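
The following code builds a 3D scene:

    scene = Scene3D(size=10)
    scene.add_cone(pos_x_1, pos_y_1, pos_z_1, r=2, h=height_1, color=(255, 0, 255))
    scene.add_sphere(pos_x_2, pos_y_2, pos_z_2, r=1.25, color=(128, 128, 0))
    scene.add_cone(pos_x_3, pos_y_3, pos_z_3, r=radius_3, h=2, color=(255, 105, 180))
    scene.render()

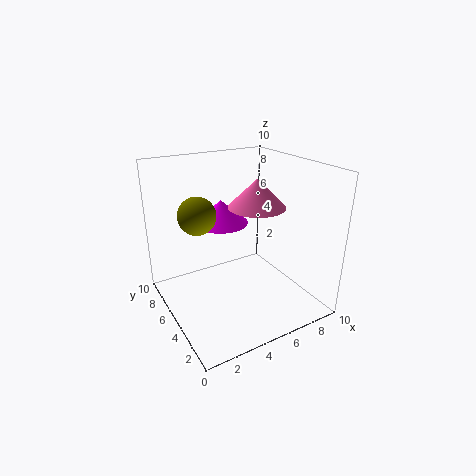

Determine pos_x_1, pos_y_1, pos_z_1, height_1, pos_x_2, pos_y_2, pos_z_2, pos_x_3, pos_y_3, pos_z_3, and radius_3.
pos_x_1 = 5
pos_y_1 = 7.5
pos_z_1 = 5.25
height_1 = 1.75
pos_x_2 = 2.25
pos_y_2 = 5.5
pos_z_2 = 7
pos_x_3 = 6.5
pos_y_3 = 5
pos_z_3 = 7
radius_3 = 2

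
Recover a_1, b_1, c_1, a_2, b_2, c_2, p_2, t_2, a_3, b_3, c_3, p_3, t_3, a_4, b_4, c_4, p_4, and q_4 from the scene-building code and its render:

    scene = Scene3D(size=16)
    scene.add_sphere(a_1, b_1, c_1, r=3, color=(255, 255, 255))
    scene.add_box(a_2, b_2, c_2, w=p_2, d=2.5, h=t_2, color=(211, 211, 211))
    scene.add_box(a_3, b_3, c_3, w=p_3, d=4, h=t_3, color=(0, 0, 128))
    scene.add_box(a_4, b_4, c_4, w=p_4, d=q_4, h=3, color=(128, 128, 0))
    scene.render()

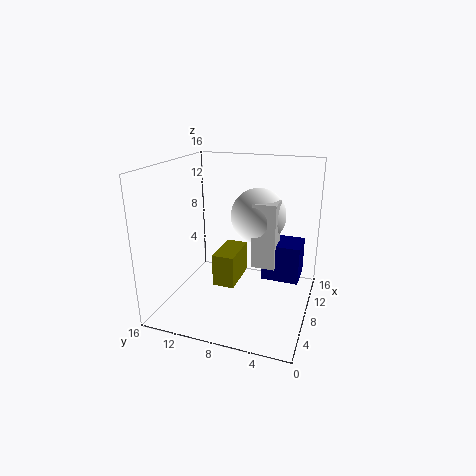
a_1 = 9
b_1 = 6
c_1 = 10.5
a_2 = 6.5
b_2 = 3.5
c_2 = 5.5
p_2 = 2.5
t_2 = 7
a_3 = 7
b_3 = 1
c_3 = 4
p_3 = 3.5
t_3 = 4
a_4 = 1
b_4 = 6
c_4 = 6
p_4 = 4
q_4 = 2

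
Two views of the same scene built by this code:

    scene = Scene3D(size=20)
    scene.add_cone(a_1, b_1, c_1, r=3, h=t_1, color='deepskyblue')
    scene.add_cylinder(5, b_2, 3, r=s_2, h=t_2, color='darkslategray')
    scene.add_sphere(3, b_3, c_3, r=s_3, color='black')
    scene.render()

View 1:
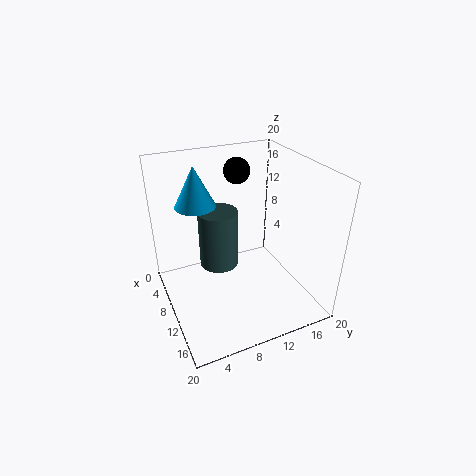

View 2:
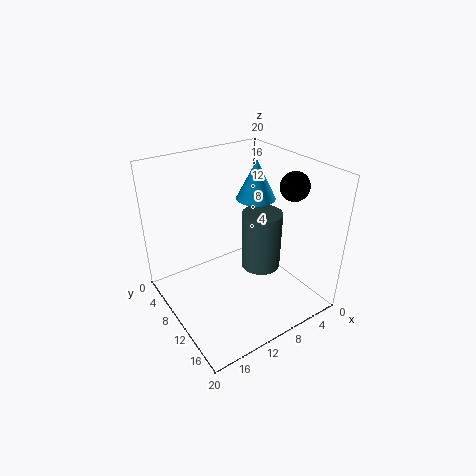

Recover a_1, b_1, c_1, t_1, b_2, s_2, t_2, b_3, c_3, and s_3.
a_1 = 4, b_1 = 6, c_1 = 13, t_1 = 6, b_2 = 9, s_2 = 3, t_2 = 9, b_3 = 13, c_3 = 17, s_3 = 2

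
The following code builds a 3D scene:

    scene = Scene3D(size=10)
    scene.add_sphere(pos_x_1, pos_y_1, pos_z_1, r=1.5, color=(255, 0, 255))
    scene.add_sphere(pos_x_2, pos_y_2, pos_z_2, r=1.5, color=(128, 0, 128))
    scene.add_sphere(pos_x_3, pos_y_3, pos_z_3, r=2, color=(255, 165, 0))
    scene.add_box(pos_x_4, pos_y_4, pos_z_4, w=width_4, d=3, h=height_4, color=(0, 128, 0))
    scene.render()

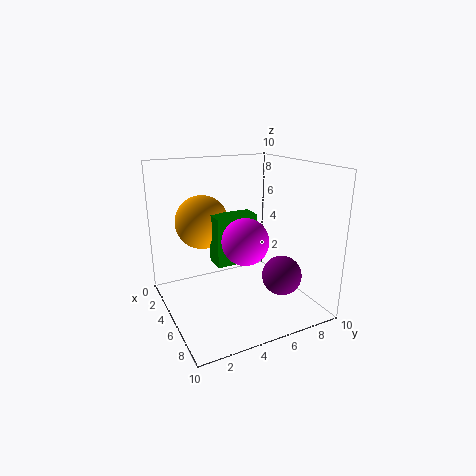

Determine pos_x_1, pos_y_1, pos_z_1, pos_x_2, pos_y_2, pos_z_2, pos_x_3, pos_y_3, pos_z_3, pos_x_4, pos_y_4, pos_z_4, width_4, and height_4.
pos_x_1 = 7; pos_y_1 = 4.5; pos_z_1 = 5.5; pos_x_2 = 5.5; pos_y_2 = 8.5; pos_z_2 = 1.5; pos_x_3 = 2; pos_y_3 = 3.5; pos_z_3 = 5.5; pos_x_4 = 3.5; pos_y_4 = 3.5; pos_z_4 = 3; width_4 = 1.5; height_4 = 3.5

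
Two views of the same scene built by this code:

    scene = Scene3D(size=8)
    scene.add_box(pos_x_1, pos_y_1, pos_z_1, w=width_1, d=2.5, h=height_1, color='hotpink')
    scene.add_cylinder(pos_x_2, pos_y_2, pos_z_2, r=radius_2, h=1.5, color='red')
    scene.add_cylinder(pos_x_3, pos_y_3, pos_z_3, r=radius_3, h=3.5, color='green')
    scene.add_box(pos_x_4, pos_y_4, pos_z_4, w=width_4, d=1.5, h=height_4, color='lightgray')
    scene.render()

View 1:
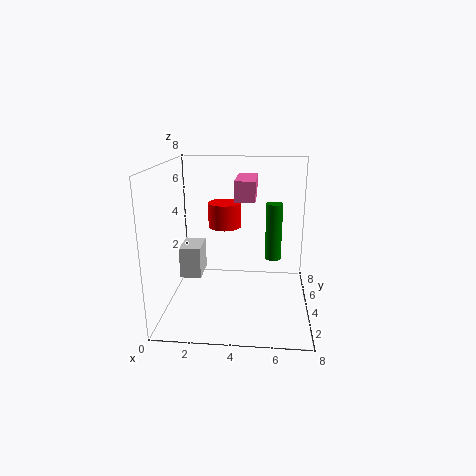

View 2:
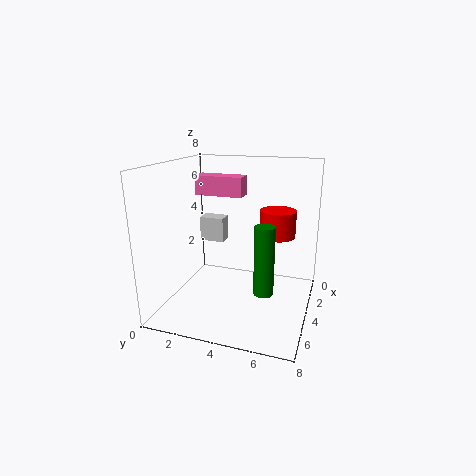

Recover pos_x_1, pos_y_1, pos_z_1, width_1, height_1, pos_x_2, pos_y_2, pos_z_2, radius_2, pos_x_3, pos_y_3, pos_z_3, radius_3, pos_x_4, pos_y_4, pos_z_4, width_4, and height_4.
pos_x_1 = 4; pos_y_1 = 2; pos_z_1 = 6.5; width_1 = 1; height_1 = 1; pos_x_2 = 3; pos_y_2 = 6; pos_z_2 = 4; radius_2 = 1; pos_x_3 = 6; pos_y_3 = 6; pos_z_3 = 2; radius_3 = 0.5; pos_x_4 = 1.5; pos_y_4 = 1; pos_z_4 = 3; width_4 = 1; height_4 = 1.5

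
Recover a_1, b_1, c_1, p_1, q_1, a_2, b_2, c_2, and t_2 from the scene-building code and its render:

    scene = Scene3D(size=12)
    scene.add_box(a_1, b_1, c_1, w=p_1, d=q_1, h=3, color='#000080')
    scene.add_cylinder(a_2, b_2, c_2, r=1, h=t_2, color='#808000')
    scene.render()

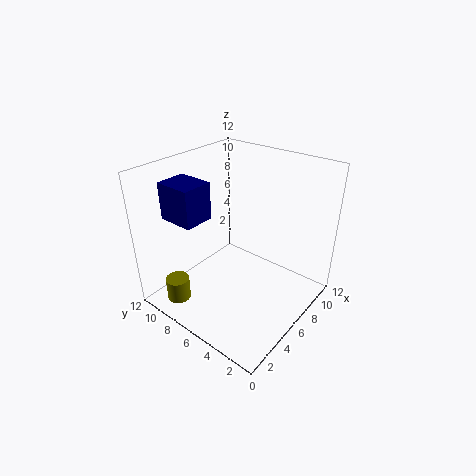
a_1 = 2; b_1 = 7.5; c_1 = 8; p_1 = 2.5; q_1 = 3; a_2 = 2; b_2 = 9.5; c_2 = 0.5; t_2 = 2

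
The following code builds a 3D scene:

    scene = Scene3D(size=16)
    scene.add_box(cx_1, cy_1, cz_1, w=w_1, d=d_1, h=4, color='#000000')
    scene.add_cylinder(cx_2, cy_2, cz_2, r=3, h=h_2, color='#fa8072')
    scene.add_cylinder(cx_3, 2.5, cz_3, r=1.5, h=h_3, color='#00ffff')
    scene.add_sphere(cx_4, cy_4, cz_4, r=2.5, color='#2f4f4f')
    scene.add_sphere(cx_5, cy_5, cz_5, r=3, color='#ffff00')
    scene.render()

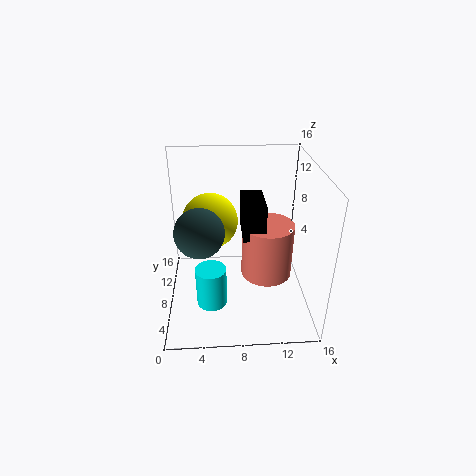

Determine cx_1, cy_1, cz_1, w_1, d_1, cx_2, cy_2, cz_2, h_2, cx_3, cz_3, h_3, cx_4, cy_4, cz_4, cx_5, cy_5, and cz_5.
cx_1 = 8.5; cy_1 = 7; cz_1 = 8; w_1 = 2.5; d_1 = 5; cx_2 = 11.5; cy_2 = 9; cz_2 = 2.5; h_2 = 6.5; cx_3 = 5; cz_3 = 4; h_3 = 4; cx_4 = 4; cy_4 = 5; cz_4 = 10.5; cx_5 = 5; cy_5 = 8.5; cz_5 = 10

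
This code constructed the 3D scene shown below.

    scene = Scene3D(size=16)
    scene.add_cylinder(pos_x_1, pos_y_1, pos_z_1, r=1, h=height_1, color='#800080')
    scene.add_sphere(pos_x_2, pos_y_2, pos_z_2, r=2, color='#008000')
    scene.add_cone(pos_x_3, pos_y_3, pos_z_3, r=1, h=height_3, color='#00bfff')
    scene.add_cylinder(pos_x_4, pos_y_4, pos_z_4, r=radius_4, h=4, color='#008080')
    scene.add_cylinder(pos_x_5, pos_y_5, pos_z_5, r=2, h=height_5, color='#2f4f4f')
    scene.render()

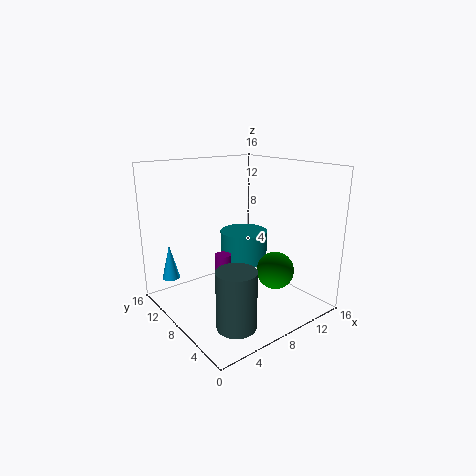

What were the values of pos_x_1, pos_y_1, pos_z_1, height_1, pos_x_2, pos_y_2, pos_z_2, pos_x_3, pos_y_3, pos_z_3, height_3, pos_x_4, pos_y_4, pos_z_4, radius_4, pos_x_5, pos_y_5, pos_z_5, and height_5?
pos_x_1 = 8; pos_y_1 = 11; pos_z_1 = 2; height_1 = 3; pos_x_2 = 10; pos_y_2 = 4; pos_z_2 = 5; pos_x_3 = 2; pos_y_3 = 13; pos_z_3 = 3; height_3 = 4; pos_x_4 = 12; pos_y_4 = 12; pos_z_4 = 3; radius_4 = 3; pos_x_5 = 4; pos_y_5 = 3; pos_z_5 = 1; height_5 = 6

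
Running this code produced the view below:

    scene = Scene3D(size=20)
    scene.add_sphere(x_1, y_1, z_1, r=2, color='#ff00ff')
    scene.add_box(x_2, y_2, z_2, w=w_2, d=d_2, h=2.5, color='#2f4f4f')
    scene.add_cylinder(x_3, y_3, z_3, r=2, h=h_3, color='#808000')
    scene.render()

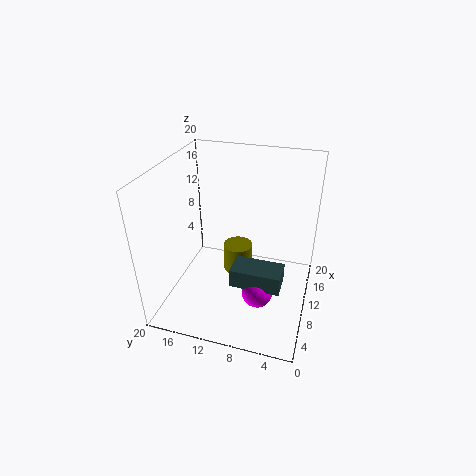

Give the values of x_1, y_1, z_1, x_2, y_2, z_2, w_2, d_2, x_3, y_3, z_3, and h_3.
x_1 = 5.5; y_1 = 6; z_1 = 5; x_2 = 4.5; y_2 = 3; z_2 = 6; w_2 = 3.5; d_2 = 6.5; x_3 = 10; y_3 = 10; z_3 = 5; h_3 = 4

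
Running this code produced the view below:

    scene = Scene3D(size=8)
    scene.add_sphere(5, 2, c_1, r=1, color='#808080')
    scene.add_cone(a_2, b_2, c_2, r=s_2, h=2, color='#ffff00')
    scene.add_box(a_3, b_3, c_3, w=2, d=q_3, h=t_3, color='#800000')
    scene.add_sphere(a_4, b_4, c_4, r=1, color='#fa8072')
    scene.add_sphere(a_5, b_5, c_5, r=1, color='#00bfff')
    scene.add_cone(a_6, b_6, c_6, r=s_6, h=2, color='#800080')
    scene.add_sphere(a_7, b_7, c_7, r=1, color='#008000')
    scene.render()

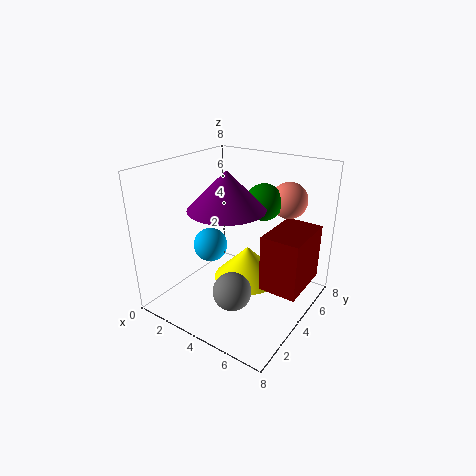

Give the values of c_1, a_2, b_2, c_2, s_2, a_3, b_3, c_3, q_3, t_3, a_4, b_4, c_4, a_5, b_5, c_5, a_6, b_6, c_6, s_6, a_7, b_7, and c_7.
c_1 = 2
a_2 = 4
b_2 = 5
c_2 = 1
s_2 = 2
a_3 = 6
b_3 = 3
c_3 = 2
q_3 = 3
t_3 = 3
a_4 = 6
b_4 = 6
c_4 = 6
a_5 = 2
b_5 = 4
c_5 = 3
a_6 = 4
b_6 = 3
c_6 = 6
s_6 = 2
a_7 = 5
b_7 = 5
c_7 = 6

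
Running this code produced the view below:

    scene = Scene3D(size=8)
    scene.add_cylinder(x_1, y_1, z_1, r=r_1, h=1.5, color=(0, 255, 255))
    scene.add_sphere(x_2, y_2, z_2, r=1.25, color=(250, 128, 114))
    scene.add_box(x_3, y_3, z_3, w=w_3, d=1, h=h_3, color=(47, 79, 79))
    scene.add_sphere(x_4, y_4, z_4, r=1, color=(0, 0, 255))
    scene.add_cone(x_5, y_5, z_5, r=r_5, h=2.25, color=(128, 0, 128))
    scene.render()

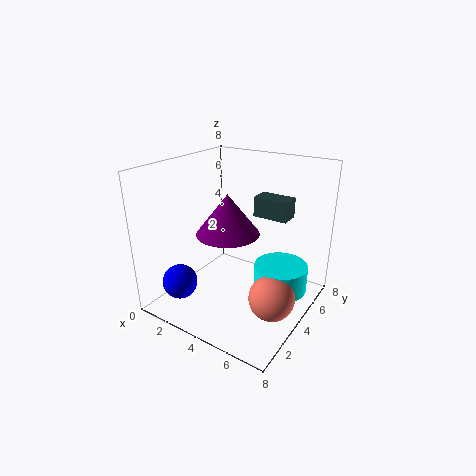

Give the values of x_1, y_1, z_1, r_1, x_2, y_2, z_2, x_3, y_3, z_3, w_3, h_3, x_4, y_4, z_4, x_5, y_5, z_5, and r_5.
x_1 = 6.25
y_1 = 5
z_1 = 1
r_1 = 1.5
x_2 = 6.5
y_2 = 3.5
z_2 = 1.25
x_3 = 5.25
y_3 = 3.5
z_3 = 5.75
w_3 = 1.75
h_3 = 1
x_4 = 1.25
y_4 = 2
z_4 = 1.25
x_5 = 3.5
y_5 = 3.75
z_5 = 4.25
r_5 = 1.75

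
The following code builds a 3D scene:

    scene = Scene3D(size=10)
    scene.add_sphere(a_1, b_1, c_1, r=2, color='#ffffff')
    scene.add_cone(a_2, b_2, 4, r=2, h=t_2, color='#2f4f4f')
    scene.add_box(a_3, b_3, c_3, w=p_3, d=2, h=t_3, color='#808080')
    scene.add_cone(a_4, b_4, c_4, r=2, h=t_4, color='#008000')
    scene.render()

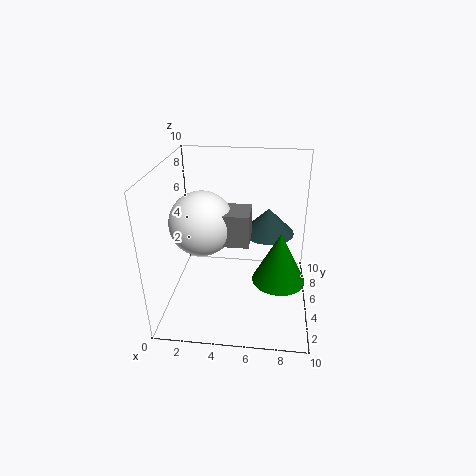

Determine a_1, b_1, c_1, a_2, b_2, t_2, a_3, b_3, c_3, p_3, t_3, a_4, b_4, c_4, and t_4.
a_1 = 3
b_1 = 3
c_1 = 7
a_2 = 7
b_2 = 8
t_2 = 2
a_3 = 4
b_3 = 2
c_3 = 6
p_3 = 2
t_3 = 2
a_4 = 8
b_4 = 6
c_4 = 1
t_4 = 4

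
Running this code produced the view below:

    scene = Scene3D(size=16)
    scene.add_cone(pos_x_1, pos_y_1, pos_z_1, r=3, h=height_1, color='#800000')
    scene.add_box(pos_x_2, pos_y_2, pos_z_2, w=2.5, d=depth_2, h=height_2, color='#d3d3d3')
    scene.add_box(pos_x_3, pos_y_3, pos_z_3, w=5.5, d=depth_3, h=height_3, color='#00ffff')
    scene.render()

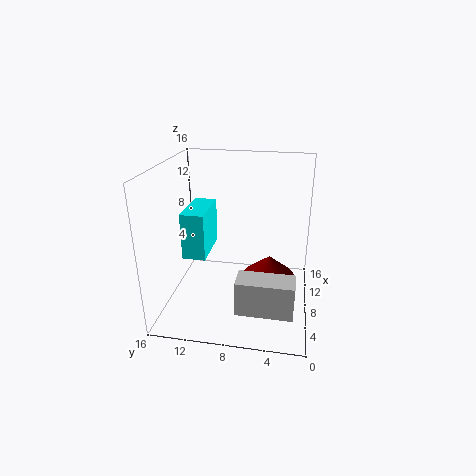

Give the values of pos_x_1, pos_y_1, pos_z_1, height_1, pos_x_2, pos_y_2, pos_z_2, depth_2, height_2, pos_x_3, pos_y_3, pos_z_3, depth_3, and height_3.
pos_x_1 = 9, pos_y_1 = 4.5, pos_z_1 = 3, height_1 = 2.5, pos_x_2 = 0.5, pos_y_2 = 1.5, pos_z_2 = 3.5, depth_2 = 5.5, height_2 = 3.5, pos_x_3 = 5, pos_y_3 = 11, pos_z_3 = 6.5, depth_3 = 2.5, height_3 = 5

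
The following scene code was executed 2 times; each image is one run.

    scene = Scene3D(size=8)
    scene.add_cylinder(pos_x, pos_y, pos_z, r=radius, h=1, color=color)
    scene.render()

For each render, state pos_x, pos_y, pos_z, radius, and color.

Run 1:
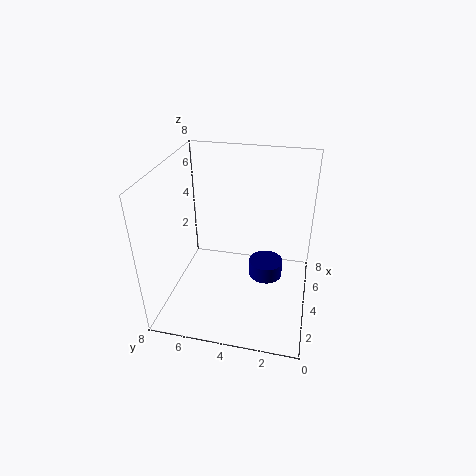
pos_x = 5, pos_y = 2.5, pos_z = 1, radius = 1, color = 'navy'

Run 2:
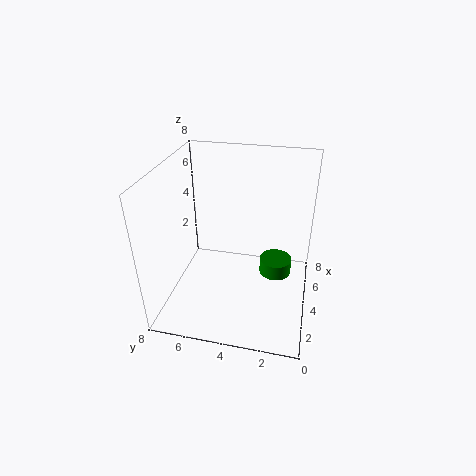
pos_x = 6, pos_y = 2, pos_z = 0.5, radius = 1, color = 'green'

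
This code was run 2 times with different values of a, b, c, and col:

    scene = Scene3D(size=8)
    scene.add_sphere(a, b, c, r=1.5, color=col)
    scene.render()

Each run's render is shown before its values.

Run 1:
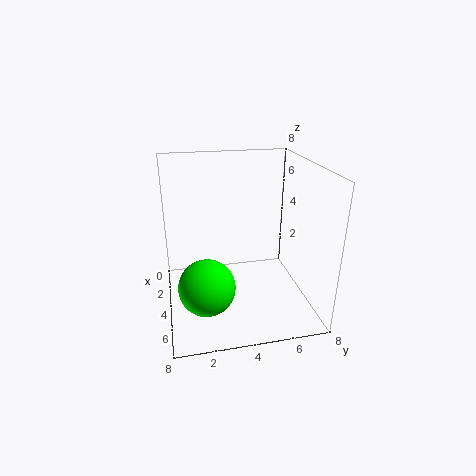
a = 5.5
b = 2
c = 2
col = 'lime'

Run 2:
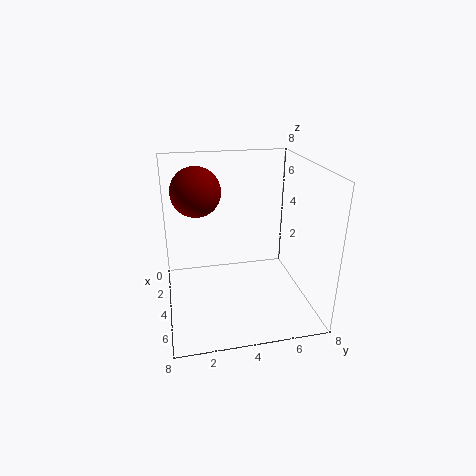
a = 1.5
b = 2
c = 6
col = 'maroon'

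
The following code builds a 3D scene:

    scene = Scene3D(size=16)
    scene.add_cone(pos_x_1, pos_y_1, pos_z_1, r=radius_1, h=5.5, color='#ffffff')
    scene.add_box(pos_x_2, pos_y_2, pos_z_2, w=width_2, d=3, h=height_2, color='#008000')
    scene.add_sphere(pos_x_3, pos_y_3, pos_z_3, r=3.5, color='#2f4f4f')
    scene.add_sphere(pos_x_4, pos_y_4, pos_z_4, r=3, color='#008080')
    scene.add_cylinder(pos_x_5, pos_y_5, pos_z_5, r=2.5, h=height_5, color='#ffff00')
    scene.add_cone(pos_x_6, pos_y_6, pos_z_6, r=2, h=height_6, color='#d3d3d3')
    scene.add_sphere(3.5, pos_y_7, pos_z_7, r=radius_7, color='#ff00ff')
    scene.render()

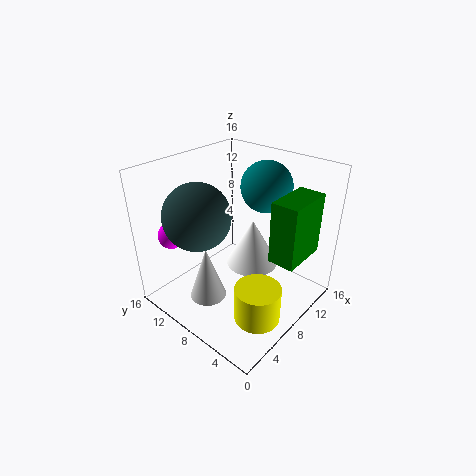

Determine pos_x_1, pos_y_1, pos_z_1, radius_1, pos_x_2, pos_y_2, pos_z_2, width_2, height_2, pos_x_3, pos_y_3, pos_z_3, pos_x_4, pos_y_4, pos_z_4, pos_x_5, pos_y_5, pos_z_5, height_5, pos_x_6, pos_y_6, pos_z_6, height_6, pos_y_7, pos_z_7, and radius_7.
pos_x_1 = 10, pos_y_1 = 7.5, pos_z_1 = 4, radius_1 = 3, pos_x_2 = 9, pos_y_2 = 1.5, pos_z_2 = 6, width_2 = 5.5, height_2 = 7, pos_x_3 = 4, pos_y_3 = 10, pos_z_3 = 11.5, pos_x_4 = 13, pos_y_4 = 8, pos_z_4 = 12.5, pos_x_5 = 6, pos_y_5 = 3.5, pos_z_5 = 0.5, height_5 = 4, pos_x_6 = 4, pos_y_6 = 9, pos_z_6 = 2, height_6 = 6, pos_y_7 = 14, pos_z_7 = 8, radius_7 = 1.5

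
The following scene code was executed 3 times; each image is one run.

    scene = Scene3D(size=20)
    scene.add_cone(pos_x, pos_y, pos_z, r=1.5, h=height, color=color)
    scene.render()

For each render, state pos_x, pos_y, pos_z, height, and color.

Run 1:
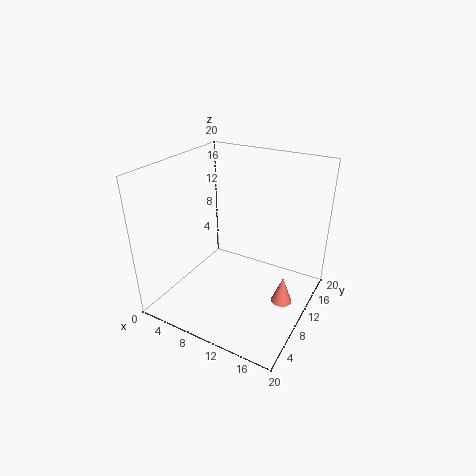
pos_x = 16.5; pos_y = 11.5; pos_z = 0.5; height = 4; color = 'salmon'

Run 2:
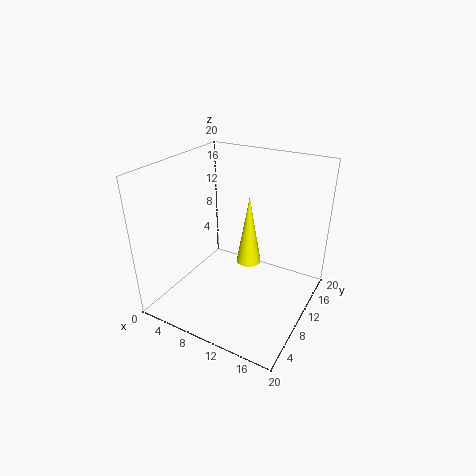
pos_x = 13.5; pos_y = 6.5; pos_z = 9.5; height = 8.5; color = 'yellow'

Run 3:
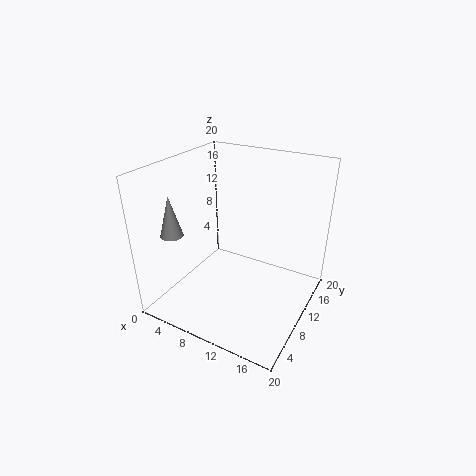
pos_x = 3.5; pos_y = 4; pos_z = 11.5; height = 5.5; color = 'gray'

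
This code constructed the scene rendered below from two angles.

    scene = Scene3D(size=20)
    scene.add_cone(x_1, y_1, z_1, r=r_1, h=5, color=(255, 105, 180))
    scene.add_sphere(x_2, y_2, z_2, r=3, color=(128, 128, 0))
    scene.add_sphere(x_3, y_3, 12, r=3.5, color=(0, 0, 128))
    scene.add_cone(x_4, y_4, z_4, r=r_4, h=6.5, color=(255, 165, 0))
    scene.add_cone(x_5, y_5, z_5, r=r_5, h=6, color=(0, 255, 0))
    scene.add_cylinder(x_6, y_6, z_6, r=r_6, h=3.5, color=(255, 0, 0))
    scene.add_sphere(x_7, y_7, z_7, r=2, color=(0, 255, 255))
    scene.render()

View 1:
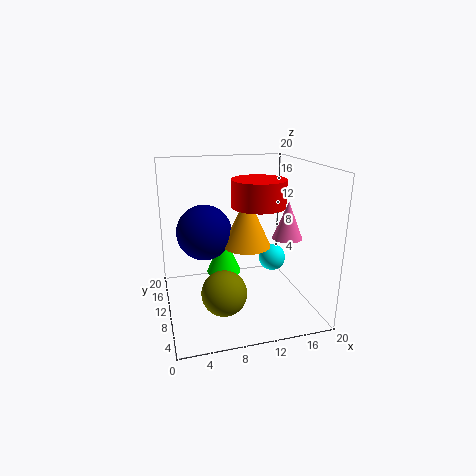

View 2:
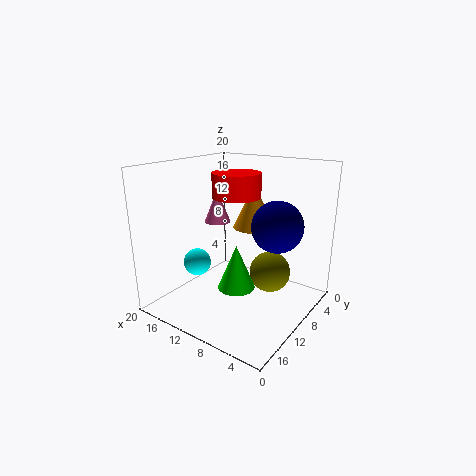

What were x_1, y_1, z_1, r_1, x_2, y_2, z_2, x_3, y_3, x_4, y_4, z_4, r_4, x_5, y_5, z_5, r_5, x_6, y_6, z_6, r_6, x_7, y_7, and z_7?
x_1 = 16; y_1 = 7; z_1 = 10.5; r_1 = 2; x_2 = 7; y_2 = 6; z_2 = 4; x_3 = 5; y_3 = 8; x_4 = 10; y_4 = 6; z_4 = 10.5; r_4 = 3; x_5 = 8.5; y_5 = 12.5; z_5 = 4; r_5 = 2.5; x_6 = 12; y_6 = 7.5; z_6 = 15; r_6 = 3.5; x_7 = 16; y_7 = 12; z_7 = 5.5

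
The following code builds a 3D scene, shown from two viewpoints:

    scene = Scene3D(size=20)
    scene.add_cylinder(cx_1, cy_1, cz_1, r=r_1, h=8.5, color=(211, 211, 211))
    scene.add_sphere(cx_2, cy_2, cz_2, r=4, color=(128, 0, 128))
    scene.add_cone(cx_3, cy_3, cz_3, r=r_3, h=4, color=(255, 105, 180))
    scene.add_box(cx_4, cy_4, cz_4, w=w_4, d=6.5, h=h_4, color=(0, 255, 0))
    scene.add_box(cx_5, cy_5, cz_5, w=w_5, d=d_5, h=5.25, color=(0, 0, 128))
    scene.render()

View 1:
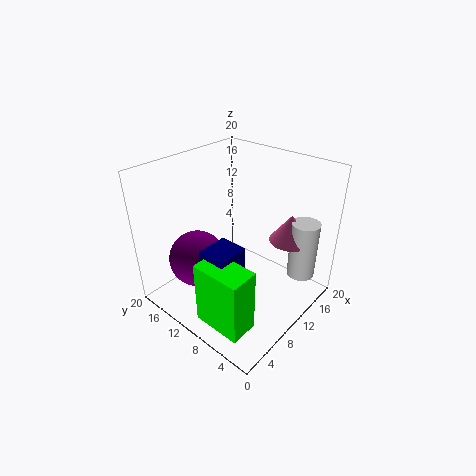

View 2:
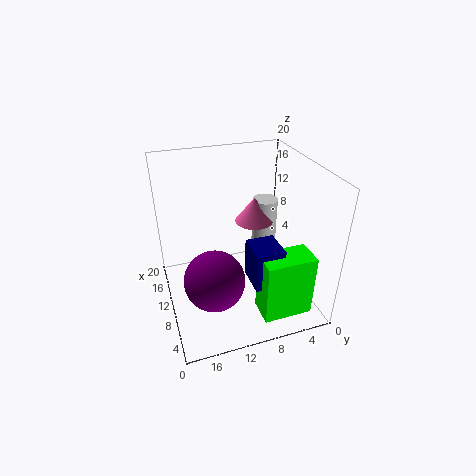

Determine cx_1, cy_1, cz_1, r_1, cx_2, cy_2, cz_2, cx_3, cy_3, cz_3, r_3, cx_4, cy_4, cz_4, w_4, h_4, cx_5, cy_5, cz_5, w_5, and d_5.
cx_1 = 16.5; cy_1 = 3.25; cz_1 = 3.5; r_1 = 2; cx_2 = 6.25; cy_2 = 14.5; cz_2 = 6.5; cx_3 = 16; cy_3 = 5.25; cz_3 = 8.75; r_3 = 3; cx_4 = 1; cy_4 = 2.75; cz_4 = 2.25; w_4 = 3.75; h_4 = 8.5; cx_5 = 2.75; cy_5 = 6.25; cz_5 = 6.25; w_5 = 4.25; d_5 = 3.75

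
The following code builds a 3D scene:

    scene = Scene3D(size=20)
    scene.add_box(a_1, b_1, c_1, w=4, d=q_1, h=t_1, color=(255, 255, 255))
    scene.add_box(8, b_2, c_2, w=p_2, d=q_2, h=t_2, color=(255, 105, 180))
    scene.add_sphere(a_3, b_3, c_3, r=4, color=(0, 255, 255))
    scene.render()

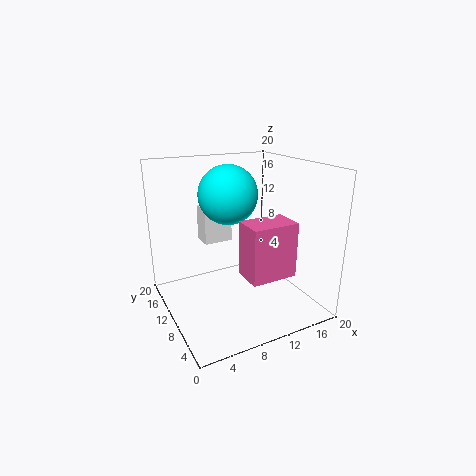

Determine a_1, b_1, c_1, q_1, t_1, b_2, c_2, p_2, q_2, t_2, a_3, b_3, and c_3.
a_1 = 6
b_1 = 12
c_1 = 9
q_1 = 3
t_1 = 5
b_2 = 2
c_2 = 7
p_2 = 6
q_2 = 4
t_2 = 7
a_3 = 9
b_3 = 11
c_3 = 16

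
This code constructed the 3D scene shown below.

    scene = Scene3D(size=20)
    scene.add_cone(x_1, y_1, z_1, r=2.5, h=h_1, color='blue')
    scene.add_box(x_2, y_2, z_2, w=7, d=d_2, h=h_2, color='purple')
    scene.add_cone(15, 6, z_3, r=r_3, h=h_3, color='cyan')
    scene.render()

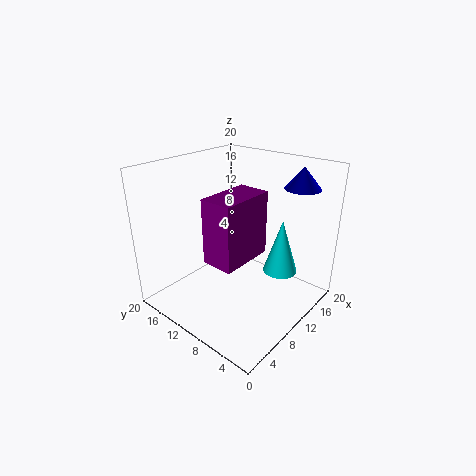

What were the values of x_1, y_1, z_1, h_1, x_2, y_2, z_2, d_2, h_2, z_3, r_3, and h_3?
x_1 = 17, y_1 = 4.5, z_1 = 16.5, h_1 = 3, x_2 = 2.5, y_2 = 5, z_2 = 10, d_2 = 4, h_2 = 8, z_3 = 4, r_3 = 2.5, h_3 = 8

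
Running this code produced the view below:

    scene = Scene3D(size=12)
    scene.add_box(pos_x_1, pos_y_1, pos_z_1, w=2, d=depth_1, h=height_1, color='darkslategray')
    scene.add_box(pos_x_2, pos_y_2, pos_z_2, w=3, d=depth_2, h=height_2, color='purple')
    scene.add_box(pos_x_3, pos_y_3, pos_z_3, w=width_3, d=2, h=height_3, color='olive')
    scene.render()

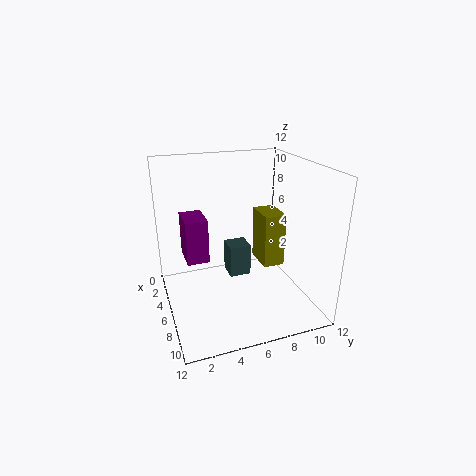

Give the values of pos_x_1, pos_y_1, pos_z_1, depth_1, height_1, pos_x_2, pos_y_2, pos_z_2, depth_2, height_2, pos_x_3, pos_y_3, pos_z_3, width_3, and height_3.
pos_x_1 = 2; pos_y_1 = 6; pos_z_1 = 1; depth_1 = 2; height_1 = 3; pos_x_2 = 1; pos_y_2 = 2; pos_z_2 = 3; depth_2 = 2; height_2 = 4; pos_x_3 = 2; pos_y_3 = 9; pos_z_3 = 2; width_3 = 3; height_3 = 5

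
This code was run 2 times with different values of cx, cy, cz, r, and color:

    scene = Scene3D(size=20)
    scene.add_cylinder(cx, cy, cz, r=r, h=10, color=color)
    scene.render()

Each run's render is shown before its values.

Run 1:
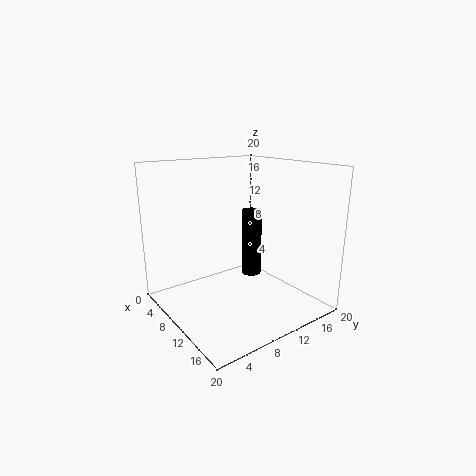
cx = 8, cy = 14, cz = 3, r = 1.5, color = 'black'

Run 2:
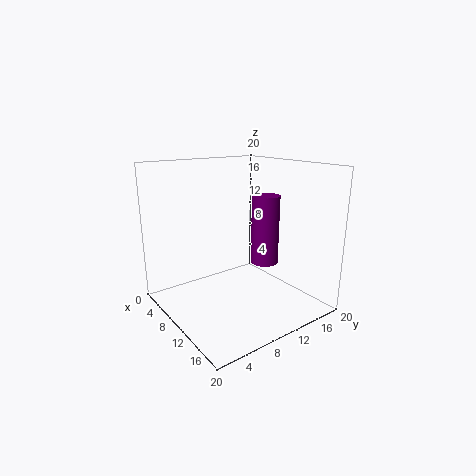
cx = 10.5, cy = 14.5, cz = 5.5, r = 2, color = 'purple'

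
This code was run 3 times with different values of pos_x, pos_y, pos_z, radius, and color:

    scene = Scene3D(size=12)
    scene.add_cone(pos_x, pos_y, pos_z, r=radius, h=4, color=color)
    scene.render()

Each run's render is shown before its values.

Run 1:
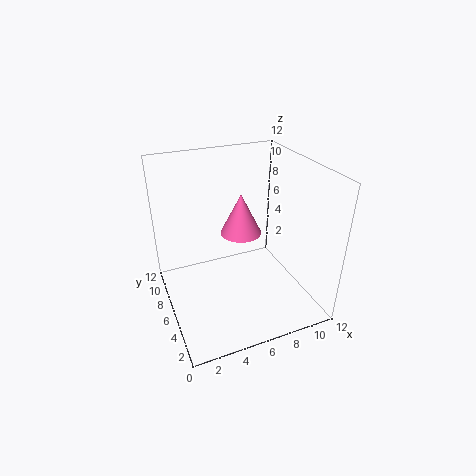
pos_x = 8
pos_y = 10
pos_z = 4
radius = 2
color = 'hotpink'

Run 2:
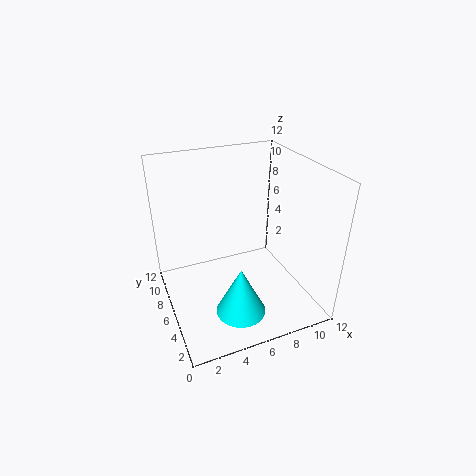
pos_x = 5
pos_y = 3
pos_z = 1
radius = 2
color = 'cyan'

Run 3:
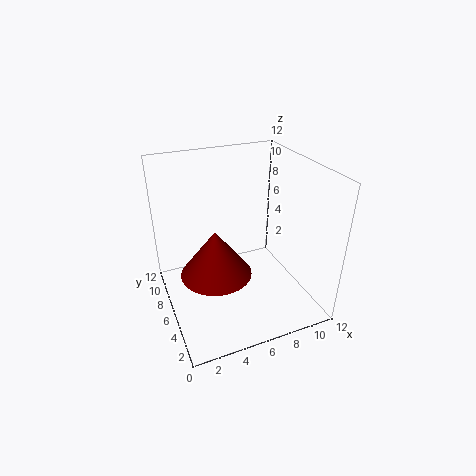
pos_x = 4
pos_y = 6
pos_z = 3
radius = 3
color = 'maroon'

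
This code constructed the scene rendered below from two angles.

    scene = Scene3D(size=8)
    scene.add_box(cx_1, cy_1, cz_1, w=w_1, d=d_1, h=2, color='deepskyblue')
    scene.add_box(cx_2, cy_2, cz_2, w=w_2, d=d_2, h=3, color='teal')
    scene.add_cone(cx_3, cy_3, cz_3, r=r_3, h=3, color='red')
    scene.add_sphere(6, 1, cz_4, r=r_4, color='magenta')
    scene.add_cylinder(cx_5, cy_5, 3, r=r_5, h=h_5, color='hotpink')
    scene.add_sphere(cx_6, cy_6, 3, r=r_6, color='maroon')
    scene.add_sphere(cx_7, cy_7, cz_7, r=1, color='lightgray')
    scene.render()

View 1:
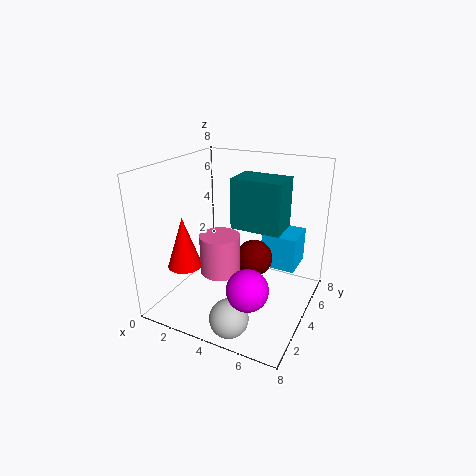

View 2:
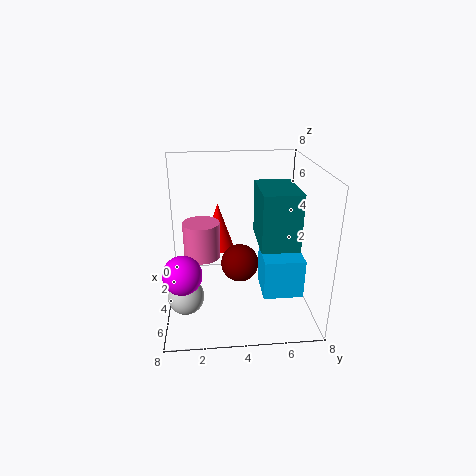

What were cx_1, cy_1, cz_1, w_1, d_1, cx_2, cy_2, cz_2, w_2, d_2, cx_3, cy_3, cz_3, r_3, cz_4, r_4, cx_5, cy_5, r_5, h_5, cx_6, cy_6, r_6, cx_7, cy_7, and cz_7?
cx_1 = 5, cy_1 = 5, cz_1 = 2, w_1 = 2, d_1 = 2, cx_2 = 3, cy_2 = 5, cz_2 = 4, w_2 = 3, d_2 = 2, cx_3 = 1, cy_3 = 3, cz_3 = 2, r_3 = 1, cz_4 = 3, r_4 = 1, cx_5 = 4, cy_5 = 2, r_5 = 1, h_5 = 2, cx_6 = 5, cy_6 = 4, r_6 = 1, cx_7 = 5, cy_7 = 1, cz_7 = 1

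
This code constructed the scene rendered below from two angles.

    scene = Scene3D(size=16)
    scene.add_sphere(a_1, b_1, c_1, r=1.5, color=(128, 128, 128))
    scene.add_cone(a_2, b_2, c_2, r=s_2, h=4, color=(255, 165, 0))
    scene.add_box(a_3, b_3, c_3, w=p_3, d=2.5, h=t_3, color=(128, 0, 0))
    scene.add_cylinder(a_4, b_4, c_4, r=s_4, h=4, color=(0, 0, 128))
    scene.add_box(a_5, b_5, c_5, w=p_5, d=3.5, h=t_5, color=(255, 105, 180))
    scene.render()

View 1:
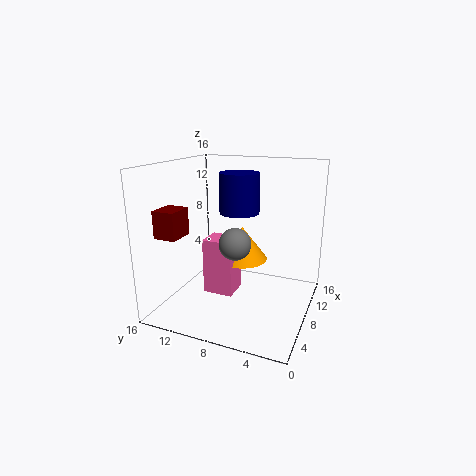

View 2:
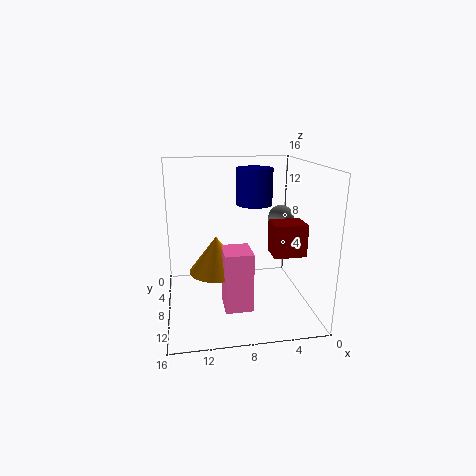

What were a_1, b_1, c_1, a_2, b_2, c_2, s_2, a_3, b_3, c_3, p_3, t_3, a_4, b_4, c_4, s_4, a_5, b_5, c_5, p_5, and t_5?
a_1 = 2.5
b_1 = 6
c_1 = 9.5
a_2 = 10.5
b_2 = 8.5
c_2 = 4.5
s_2 = 3
a_3 = 3
b_3 = 13
c_3 = 8.5
p_3 = 3
t_3 = 3
a_4 = 6
b_4 = 7
c_4 = 11.5
s_4 = 2
a_5 = 7
b_5 = 8.5
c_5 = 1
p_5 = 3
t_5 = 6.5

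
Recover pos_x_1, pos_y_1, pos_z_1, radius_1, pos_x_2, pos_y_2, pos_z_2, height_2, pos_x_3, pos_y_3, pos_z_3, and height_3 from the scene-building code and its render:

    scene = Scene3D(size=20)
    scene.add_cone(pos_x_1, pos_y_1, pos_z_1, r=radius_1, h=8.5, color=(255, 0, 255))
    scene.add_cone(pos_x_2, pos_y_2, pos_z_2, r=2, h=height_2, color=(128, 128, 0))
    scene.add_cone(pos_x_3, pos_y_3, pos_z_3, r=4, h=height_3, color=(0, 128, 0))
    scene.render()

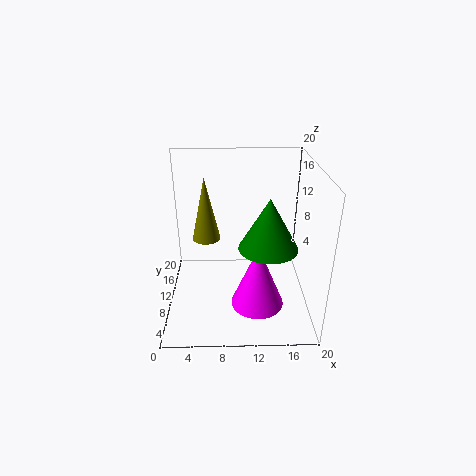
pos_x_1 = 12.5
pos_y_1 = 5.5
pos_z_1 = 2.5
radius_1 = 3.5
pos_x_2 = 5.5
pos_y_2 = 12
pos_z_2 = 9
height_2 = 9
pos_x_3 = 14
pos_y_3 = 8
pos_z_3 = 9.5
height_3 = 7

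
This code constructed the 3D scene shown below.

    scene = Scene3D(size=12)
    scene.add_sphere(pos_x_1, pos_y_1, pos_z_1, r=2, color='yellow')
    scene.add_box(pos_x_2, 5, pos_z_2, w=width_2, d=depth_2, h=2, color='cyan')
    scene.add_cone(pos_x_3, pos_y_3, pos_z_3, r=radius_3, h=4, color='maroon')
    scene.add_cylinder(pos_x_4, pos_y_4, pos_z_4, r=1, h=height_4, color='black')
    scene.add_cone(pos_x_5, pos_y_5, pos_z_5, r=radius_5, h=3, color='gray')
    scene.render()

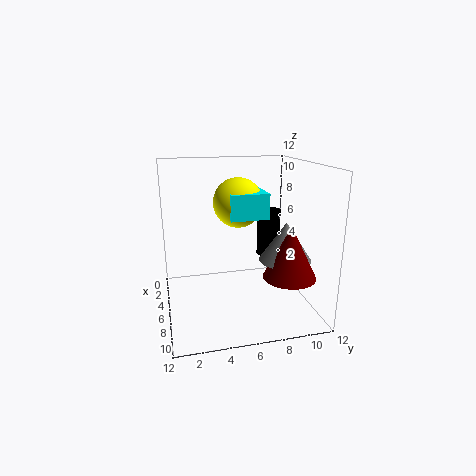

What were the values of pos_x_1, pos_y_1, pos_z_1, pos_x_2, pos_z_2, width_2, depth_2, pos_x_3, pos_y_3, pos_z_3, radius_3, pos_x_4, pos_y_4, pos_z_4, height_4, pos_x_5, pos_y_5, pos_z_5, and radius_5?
pos_x_1 = 6, pos_y_1 = 6, pos_z_1 = 9, pos_x_2 = 5, pos_z_2 = 8, width_2 = 3, depth_2 = 3, pos_x_3 = 10, pos_y_3 = 9, pos_z_3 = 4, radius_3 = 2, pos_x_4 = 5, pos_y_4 = 9, pos_z_4 = 4, height_4 = 4, pos_x_5 = 9, pos_y_5 = 9, pos_z_5 = 5, radius_5 = 2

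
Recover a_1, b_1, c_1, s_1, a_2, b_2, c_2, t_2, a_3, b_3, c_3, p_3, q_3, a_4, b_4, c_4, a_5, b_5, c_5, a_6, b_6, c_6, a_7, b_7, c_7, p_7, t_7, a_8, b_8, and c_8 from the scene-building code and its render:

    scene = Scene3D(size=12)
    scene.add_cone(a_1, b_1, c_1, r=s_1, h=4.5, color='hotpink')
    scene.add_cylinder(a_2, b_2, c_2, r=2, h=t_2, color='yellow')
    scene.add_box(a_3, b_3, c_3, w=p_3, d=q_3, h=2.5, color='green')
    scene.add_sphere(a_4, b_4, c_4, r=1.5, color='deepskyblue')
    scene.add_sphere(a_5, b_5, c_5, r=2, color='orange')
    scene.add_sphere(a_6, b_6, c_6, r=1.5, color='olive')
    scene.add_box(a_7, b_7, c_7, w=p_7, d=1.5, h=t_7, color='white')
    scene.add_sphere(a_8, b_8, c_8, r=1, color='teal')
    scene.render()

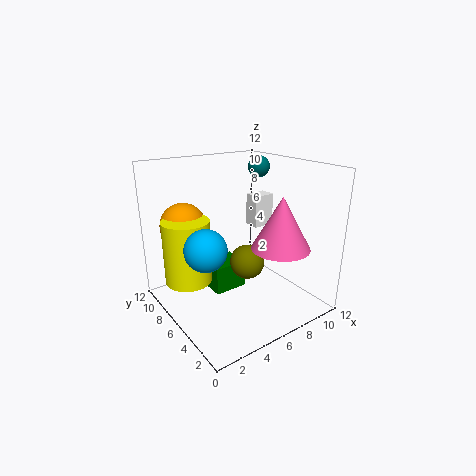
a_1 = 9
b_1 = 4
c_1 = 5
s_1 = 2.5
a_2 = 2.5
b_2 = 8.5
c_2 = 2
t_2 = 5.5
a_3 = 4.5
b_3 = 7
c_3 = 0.5
p_3 = 3
q_3 = 2.5
a_4 = 1.5
b_4 = 3.5
c_4 = 7
a_5 = 3
b_5 = 10
c_5 = 6.5
a_6 = 7
b_6 = 6
c_6 = 3.5
a_7 = 9.5
b_7 = 8
c_7 = 5.5
p_7 = 2
t_7 = 3
a_8 = 10.5
b_8 = 9
c_8 = 11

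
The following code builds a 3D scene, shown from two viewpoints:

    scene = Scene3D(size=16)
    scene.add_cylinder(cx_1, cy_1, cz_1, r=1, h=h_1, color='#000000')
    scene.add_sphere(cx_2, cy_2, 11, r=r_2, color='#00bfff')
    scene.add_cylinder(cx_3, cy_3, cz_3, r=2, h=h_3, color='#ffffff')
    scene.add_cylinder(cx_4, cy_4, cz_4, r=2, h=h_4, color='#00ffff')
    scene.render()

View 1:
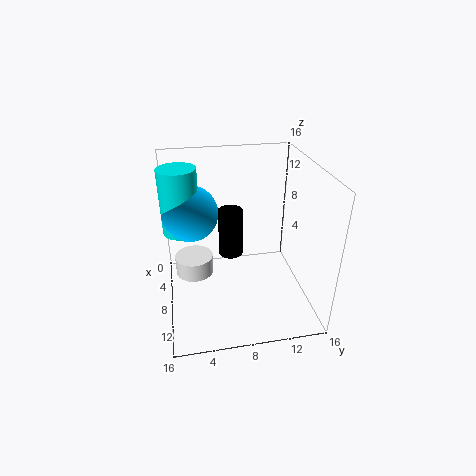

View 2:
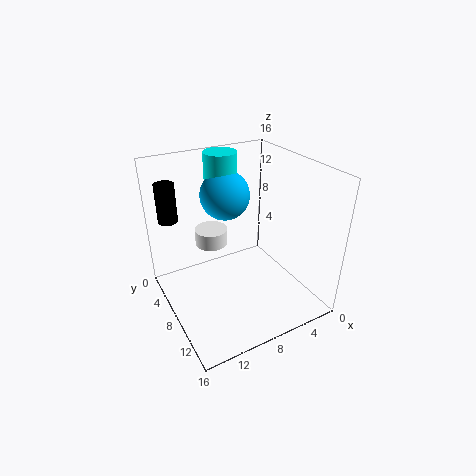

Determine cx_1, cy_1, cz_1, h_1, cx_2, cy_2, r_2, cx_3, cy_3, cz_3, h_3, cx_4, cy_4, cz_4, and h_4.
cx_1 = 15
cy_1 = 6
cz_1 = 11
h_1 = 4
cx_2 = 7
cy_2 = 3
r_2 = 3
cx_3 = 9
cy_3 = 3
cz_3 = 5
h_3 = 2
cx_4 = 7
cy_4 = 2
cz_4 = 9
h_4 = 7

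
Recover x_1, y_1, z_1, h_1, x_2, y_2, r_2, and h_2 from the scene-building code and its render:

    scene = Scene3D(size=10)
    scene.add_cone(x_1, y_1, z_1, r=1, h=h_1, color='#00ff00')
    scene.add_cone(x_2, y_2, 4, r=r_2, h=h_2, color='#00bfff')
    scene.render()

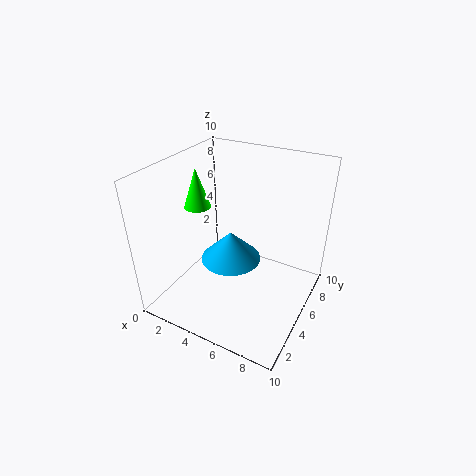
x_1 = 1, y_1 = 6, z_1 = 6, h_1 = 3, x_2 = 5, y_2 = 4, r_2 = 2, h_2 = 2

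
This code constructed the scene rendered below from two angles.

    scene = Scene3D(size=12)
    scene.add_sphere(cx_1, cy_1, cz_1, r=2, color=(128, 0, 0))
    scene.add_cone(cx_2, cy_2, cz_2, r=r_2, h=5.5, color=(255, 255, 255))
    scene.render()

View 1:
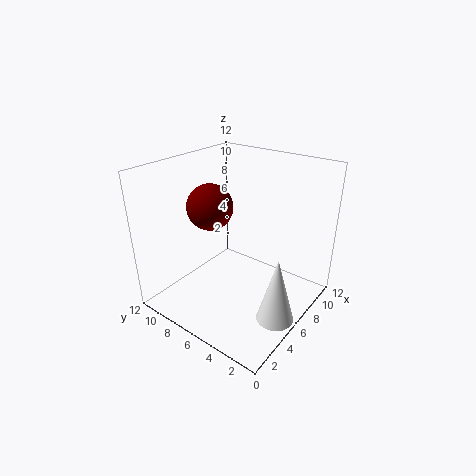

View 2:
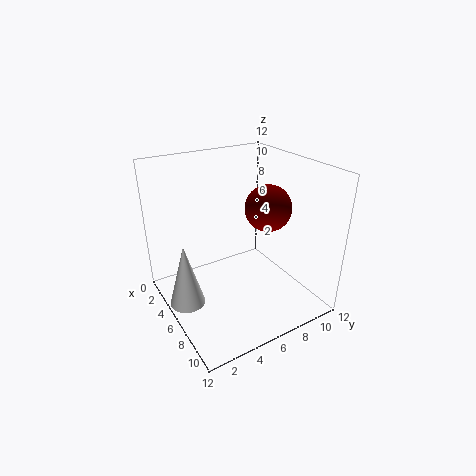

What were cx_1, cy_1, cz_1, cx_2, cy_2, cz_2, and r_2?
cx_1 = 6
cy_1 = 9
cz_1 = 8
cx_2 = 5
cy_2 = 1.5
cz_2 = 0.5
r_2 = 1.5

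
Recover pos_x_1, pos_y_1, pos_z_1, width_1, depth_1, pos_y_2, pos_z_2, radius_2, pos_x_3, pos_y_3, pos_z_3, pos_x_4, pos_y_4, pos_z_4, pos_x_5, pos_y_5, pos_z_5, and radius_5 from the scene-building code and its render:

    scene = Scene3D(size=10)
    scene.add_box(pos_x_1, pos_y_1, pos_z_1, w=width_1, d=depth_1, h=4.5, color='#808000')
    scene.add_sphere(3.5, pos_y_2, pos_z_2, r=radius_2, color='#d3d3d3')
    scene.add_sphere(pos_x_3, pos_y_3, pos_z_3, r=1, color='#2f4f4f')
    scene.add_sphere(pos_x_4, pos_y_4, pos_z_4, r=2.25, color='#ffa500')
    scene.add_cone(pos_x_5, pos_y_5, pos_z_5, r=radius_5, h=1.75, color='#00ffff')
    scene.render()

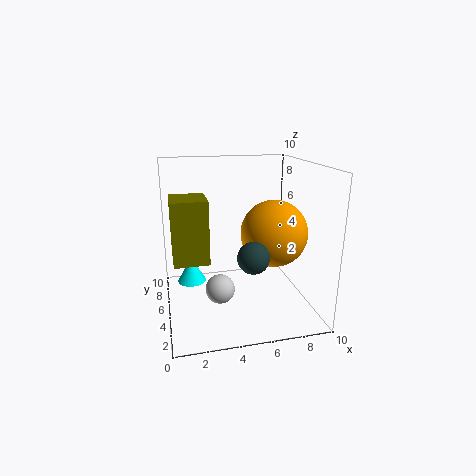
pos_x_1 = 0.5, pos_y_1 = 4.75, pos_z_1 = 3.25, width_1 = 2.5, depth_1 = 2.75, pos_y_2 = 4, pos_z_2 = 1.75, radius_2 = 1, pos_x_3 = 5.25, pos_y_3 = 2, pos_z_3 = 4.75, pos_x_4 = 7.25, pos_y_4 = 4, pos_z_4 = 5.5, pos_x_5 = 1.75, pos_y_5 = 5.75, pos_z_5 = 1.75, radius_5 = 1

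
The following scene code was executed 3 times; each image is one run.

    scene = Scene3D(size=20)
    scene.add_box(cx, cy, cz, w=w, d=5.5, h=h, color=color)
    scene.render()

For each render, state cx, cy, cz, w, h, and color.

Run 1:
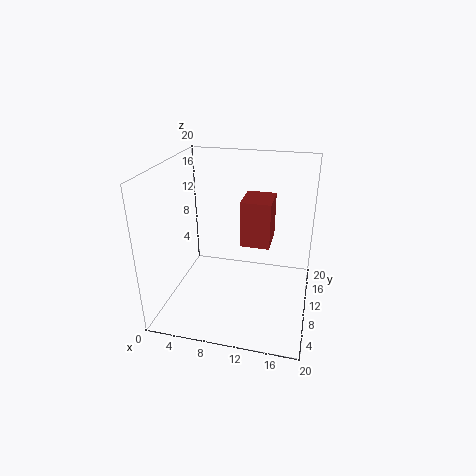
cx = 9.5, cy = 13, cz = 7, w = 4.5, h = 7, color = 'brown'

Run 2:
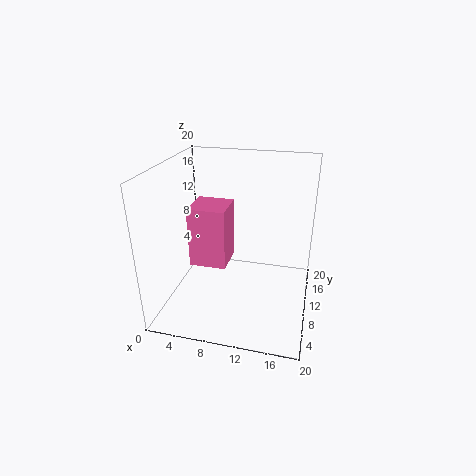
cx = 2.5, cy = 10, cz = 4.5, w = 5.5, h = 9, color = 'hotpink'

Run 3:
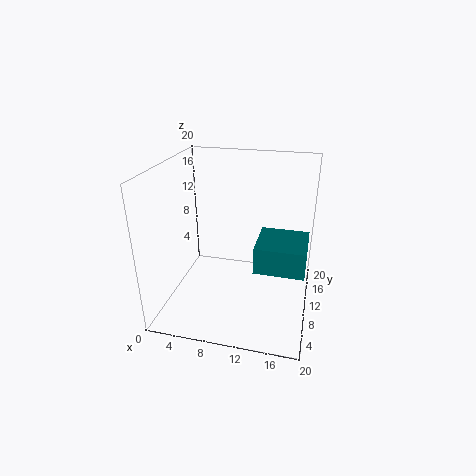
cx = 14, cy = 0.5, cz = 11, w = 5.5, h = 3, color = 'teal'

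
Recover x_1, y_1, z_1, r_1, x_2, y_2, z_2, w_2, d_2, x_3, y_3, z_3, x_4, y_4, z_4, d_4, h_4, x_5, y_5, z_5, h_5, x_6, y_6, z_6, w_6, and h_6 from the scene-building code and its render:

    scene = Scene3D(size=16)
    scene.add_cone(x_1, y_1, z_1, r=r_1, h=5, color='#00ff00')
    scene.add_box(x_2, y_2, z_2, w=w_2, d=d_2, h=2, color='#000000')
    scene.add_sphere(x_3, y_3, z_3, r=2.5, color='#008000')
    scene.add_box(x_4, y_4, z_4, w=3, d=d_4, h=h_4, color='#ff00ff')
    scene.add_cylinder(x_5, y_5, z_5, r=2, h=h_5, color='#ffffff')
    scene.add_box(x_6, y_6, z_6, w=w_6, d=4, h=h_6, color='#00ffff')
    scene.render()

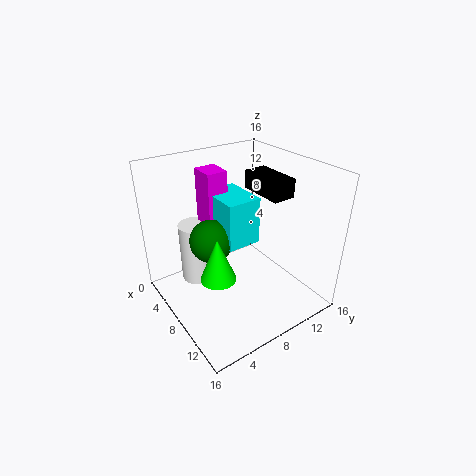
x_1 = 8.5; y_1 = 5; z_1 = 4; r_1 = 2; x_2 = 6.5; y_2 = 10; z_2 = 13; w_2 = 5; d_2 = 2.5; x_3 = 5.5; y_3 = 6; z_3 = 7; x_4 = 1.5; y_4 = 6.5; z_4 = 7.5; d_4 = 2.5; h_4 = 7; x_5 = 2.5; y_5 = 5.5; z_5 = 0.5; h_5 = 7.5; x_6 = 2.5; y_6 = 7; z_6 = 6.5; w_6 = 5.5; h_6 = 5.5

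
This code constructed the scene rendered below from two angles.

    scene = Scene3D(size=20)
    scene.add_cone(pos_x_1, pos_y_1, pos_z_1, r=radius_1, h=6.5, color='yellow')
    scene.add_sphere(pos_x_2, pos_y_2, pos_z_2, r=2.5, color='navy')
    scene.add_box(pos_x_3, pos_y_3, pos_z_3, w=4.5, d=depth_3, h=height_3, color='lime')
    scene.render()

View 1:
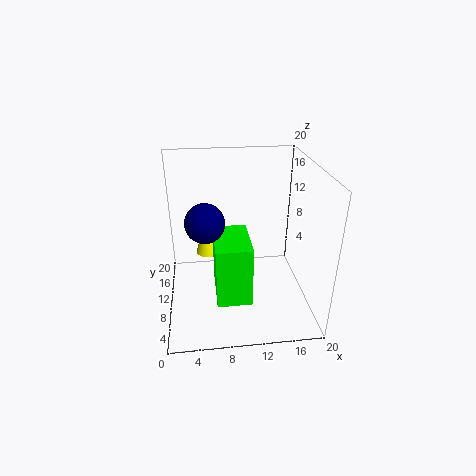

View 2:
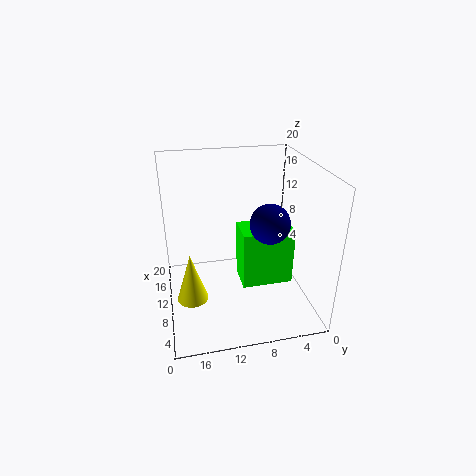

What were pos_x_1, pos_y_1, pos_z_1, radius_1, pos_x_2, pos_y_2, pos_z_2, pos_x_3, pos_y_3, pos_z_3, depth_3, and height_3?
pos_x_1 = 6
pos_y_1 = 17
pos_z_1 = 4
radius_1 = 2
pos_x_2 = 5.5
pos_y_2 = 7
pos_z_2 = 14
pos_x_3 = 6.5
pos_y_3 = 3
pos_z_3 = 4
depth_3 = 7
height_3 = 8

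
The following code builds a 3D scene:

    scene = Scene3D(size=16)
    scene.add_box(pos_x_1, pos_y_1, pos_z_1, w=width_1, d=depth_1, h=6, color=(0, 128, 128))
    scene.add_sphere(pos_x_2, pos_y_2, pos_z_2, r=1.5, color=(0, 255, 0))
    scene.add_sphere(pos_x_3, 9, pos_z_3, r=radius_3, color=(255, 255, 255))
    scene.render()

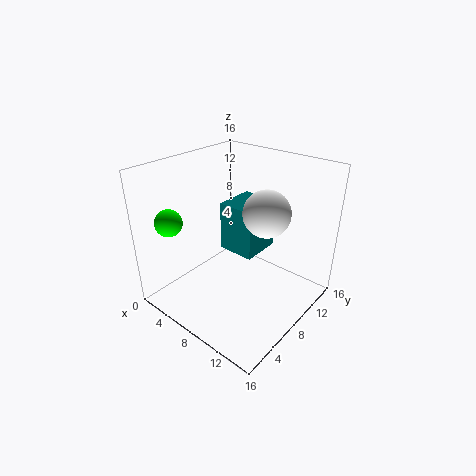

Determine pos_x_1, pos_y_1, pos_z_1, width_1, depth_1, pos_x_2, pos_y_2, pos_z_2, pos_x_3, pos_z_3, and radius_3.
pos_x_1 = 4; pos_y_1 = 9.5; pos_z_1 = 4.5; width_1 = 4.5; depth_1 = 5; pos_x_2 = 2.5; pos_y_2 = 3; pos_z_2 = 10; pos_x_3 = 11; pos_z_3 = 11.5; radius_3 = 2.5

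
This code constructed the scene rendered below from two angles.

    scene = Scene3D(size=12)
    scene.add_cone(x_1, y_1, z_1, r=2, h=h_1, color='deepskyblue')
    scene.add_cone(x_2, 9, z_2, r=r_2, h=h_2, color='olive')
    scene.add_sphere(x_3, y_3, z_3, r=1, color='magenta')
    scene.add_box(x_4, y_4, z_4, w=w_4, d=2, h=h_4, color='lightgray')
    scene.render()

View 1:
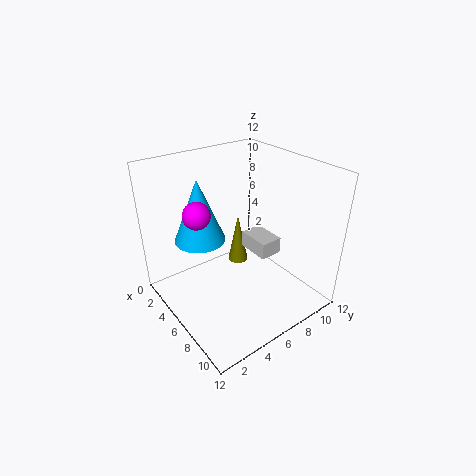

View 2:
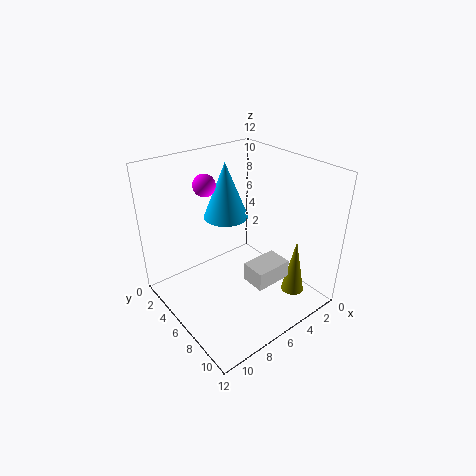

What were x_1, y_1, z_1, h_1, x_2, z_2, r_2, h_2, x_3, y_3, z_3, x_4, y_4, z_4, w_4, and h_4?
x_1 = 5; y_1 = 3; z_1 = 6.5; h_1 = 5; x_2 = 2; z_2 = 0.5; r_2 = 1; h_2 = 5; x_3 = 6.5; y_3 = 2; z_3 = 9.5; x_4 = 4; y_4 = 8; z_4 = 3.5; w_4 = 3; h_4 = 1.5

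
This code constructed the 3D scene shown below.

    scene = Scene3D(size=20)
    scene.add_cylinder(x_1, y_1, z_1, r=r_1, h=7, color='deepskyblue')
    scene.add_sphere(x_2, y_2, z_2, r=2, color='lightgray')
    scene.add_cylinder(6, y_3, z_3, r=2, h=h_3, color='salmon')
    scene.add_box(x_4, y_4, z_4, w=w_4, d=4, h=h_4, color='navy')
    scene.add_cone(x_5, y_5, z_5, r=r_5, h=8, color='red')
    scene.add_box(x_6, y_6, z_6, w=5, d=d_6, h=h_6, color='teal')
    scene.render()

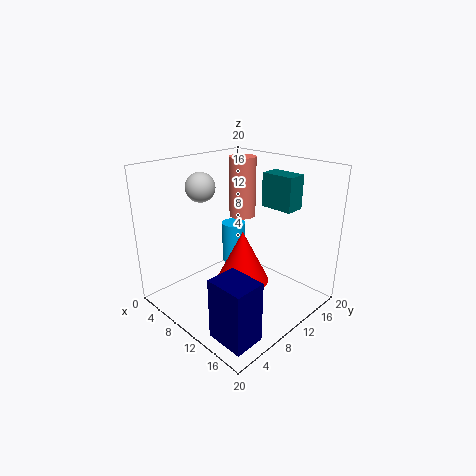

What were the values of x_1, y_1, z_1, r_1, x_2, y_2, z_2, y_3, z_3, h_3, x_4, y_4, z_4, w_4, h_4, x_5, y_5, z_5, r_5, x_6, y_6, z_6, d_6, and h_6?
x_1 = 2, y_1 = 17, z_1 = 1, r_1 = 2, x_2 = 6, y_2 = 7, z_2 = 17, y_3 = 15, z_3 = 11, h_3 = 9, x_4 = 14, y_4 = 1, z_4 = 1, w_4 = 5, h_4 = 8, x_5 = 9, y_5 = 12, z_5 = 2, r_5 = 4, x_6 = 9, y_6 = 16, z_6 = 13, d_6 = 3, h_6 = 5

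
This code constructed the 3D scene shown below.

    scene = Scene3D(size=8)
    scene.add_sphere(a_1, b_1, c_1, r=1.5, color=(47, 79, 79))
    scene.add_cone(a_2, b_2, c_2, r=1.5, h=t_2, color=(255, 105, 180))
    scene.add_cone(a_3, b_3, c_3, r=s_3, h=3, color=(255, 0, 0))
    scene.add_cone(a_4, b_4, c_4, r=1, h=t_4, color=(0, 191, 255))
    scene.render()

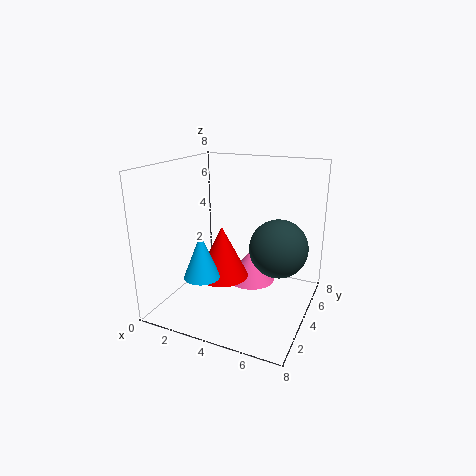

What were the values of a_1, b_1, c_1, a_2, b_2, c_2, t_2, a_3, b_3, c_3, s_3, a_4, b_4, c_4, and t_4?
a_1 = 6.5
b_1 = 3.5
c_1 = 4
a_2 = 4
b_2 = 6
c_2 = 0.5
t_2 = 2
a_3 = 3
b_3 = 4
c_3 = 1.5
s_3 = 1.5
a_4 = 2.5
b_4 = 2.5
c_4 = 2
t_4 = 2.5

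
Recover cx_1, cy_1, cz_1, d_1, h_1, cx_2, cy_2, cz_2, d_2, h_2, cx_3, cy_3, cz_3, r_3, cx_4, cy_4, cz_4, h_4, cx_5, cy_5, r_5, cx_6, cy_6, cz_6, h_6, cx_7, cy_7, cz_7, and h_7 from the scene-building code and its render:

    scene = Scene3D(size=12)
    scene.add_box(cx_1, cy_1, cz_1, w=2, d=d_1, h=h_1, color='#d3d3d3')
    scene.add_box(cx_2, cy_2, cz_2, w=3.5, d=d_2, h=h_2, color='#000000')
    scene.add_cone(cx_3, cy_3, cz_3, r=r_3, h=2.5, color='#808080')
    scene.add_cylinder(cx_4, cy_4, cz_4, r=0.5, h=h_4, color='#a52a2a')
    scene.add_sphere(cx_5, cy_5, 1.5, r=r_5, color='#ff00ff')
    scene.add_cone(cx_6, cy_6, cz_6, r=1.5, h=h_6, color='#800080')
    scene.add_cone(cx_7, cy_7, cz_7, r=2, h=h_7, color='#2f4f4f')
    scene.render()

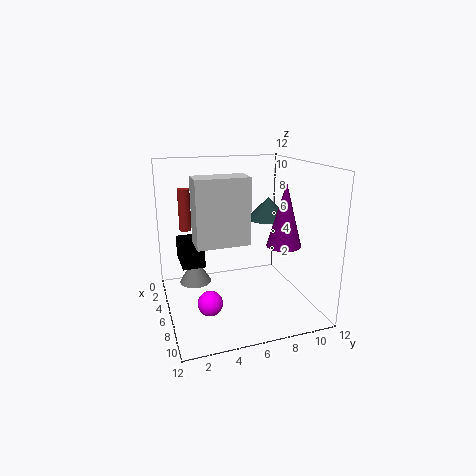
cx_1 = 7
cy_1 = 2
cz_1 = 6.5
d_1 = 4
h_1 = 5
cx_2 = 1
cy_2 = 1.5
cz_2 = 3
d_2 = 2
h_2 = 2
cx_3 = 2
cy_3 = 3
cz_3 = 0.5
r_3 = 1.5
cx_4 = 4
cy_4 = 2
cz_4 = 6.5
h_4 = 3.5
cx_5 = 8
cy_5 = 3
r_5 = 1
cx_6 = 6.5
cy_6 = 10
cz_6 = 5
h_6 = 5.5
cx_7 = 3
cy_7 = 10
cz_7 = 6.5
h_7 = 2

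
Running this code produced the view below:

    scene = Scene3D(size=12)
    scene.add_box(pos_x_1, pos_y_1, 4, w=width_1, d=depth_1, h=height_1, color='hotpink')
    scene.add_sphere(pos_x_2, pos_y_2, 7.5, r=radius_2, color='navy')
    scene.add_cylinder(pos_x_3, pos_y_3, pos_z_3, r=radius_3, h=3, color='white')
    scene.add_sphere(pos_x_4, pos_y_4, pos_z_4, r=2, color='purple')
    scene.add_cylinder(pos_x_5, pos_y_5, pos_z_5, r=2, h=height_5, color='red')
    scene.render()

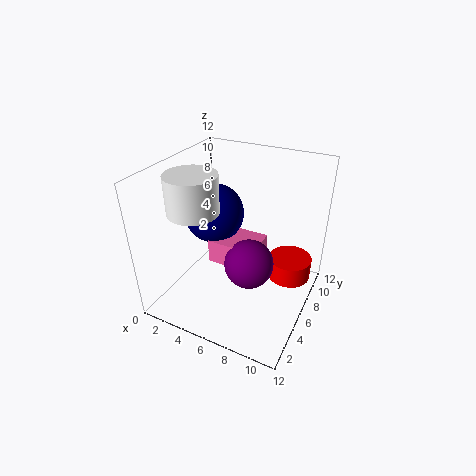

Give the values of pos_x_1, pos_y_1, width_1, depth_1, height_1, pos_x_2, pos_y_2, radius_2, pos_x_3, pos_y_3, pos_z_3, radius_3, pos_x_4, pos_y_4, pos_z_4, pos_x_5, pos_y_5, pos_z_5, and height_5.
pos_x_1 = 4
pos_y_1 = 4.5
width_1 = 4
depth_1 = 3
height_1 = 2
pos_x_2 = 3.5
pos_y_2 = 6.5
radius_2 = 2.5
pos_x_3 = 3.5
pos_y_3 = 3.5
pos_z_3 = 9
radius_3 = 2
pos_x_4 = 7.5
pos_y_4 = 5
pos_z_4 = 4.5
pos_x_5 = 9.5
pos_y_5 = 10
pos_z_5 = 0.5
height_5 = 2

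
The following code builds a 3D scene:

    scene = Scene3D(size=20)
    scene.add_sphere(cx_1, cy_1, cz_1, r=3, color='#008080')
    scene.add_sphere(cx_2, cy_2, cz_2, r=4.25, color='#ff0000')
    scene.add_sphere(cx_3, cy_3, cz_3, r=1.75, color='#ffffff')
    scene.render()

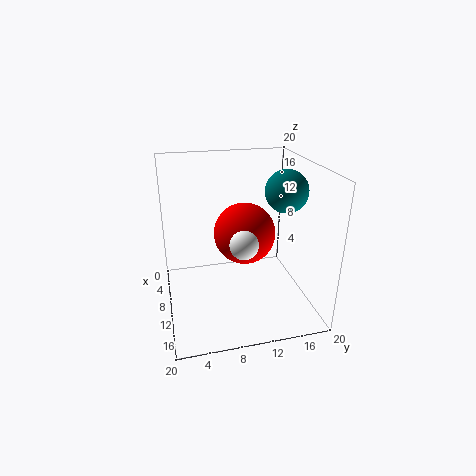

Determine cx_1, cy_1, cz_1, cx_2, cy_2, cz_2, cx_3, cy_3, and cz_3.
cx_1 = 9.5
cy_1 = 17
cz_1 = 16
cx_2 = 9.75
cy_2 = 11
cz_2 = 10.5
cx_3 = 16
cy_3 = 9.25
cz_3 = 12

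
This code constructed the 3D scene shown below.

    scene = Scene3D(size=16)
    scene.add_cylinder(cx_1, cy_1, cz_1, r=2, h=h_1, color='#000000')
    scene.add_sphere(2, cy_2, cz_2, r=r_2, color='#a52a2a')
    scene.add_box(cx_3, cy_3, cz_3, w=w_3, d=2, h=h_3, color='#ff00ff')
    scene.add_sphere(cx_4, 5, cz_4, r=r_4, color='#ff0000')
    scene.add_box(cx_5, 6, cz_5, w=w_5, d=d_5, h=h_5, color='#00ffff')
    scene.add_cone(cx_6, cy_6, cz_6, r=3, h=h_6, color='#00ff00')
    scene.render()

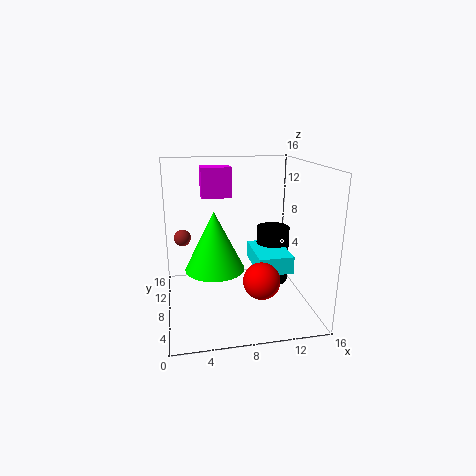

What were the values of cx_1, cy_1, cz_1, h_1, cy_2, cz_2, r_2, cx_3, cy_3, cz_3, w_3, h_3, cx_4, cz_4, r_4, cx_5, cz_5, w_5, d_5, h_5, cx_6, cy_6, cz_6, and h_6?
cx_1 = 13; cy_1 = 11; cz_1 = 1; h_1 = 7; cy_2 = 12; cz_2 = 7; r_2 = 1; cx_3 = 4; cy_3 = 6; cz_3 = 13; w_3 = 3; h_3 = 3; cx_4 = 10; cz_4 = 4; r_4 = 2; cx_5 = 10; cz_5 = 4; w_5 = 4; d_5 = 6; h_5 = 2; cx_6 = 5; cy_6 = 5; cz_6 = 6; h_6 = 6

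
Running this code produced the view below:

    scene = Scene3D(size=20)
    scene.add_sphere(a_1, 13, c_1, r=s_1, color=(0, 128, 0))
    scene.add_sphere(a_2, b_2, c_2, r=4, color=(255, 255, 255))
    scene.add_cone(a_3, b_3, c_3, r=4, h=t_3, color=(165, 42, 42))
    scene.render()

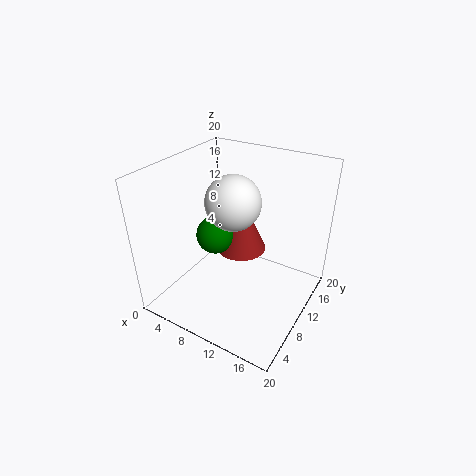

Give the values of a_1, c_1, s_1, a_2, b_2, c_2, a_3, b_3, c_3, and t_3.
a_1 = 4
c_1 = 7
s_1 = 3
a_2 = 8
b_2 = 12
c_2 = 14
a_3 = 7
b_3 = 16
c_3 = 4
t_3 = 9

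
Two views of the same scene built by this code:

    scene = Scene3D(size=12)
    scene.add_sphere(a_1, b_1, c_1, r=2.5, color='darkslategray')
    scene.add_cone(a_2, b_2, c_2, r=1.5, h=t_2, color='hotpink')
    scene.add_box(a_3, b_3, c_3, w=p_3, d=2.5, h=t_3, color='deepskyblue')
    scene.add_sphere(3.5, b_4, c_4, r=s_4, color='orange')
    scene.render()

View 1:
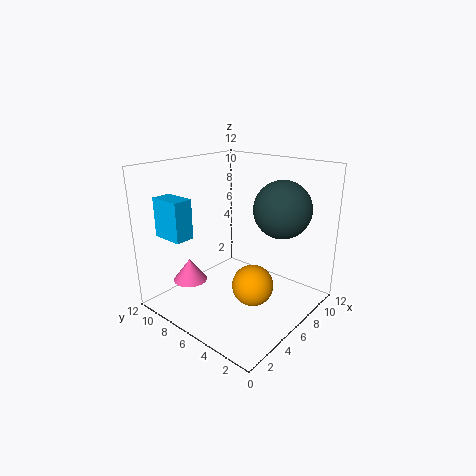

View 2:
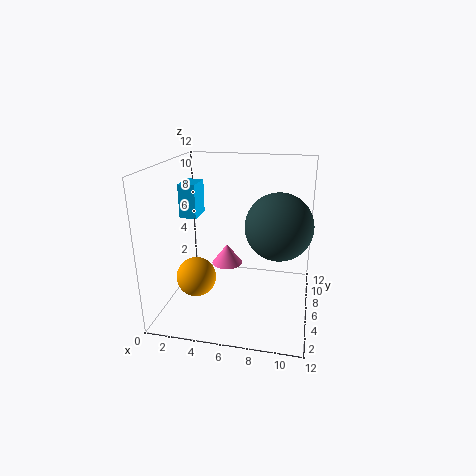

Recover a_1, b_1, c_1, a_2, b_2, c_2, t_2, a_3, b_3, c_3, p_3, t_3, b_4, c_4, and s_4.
a_1 = 9.5
b_1 = 4
c_1 = 8
a_2 = 4
b_2 = 10
c_2 = 1.5
t_2 = 2
a_3 = 0.5
b_3 = 7
c_3 = 7
p_3 = 1.5
t_3 = 3
b_4 = 2.5
c_4 = 4
s_4 = 1.5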